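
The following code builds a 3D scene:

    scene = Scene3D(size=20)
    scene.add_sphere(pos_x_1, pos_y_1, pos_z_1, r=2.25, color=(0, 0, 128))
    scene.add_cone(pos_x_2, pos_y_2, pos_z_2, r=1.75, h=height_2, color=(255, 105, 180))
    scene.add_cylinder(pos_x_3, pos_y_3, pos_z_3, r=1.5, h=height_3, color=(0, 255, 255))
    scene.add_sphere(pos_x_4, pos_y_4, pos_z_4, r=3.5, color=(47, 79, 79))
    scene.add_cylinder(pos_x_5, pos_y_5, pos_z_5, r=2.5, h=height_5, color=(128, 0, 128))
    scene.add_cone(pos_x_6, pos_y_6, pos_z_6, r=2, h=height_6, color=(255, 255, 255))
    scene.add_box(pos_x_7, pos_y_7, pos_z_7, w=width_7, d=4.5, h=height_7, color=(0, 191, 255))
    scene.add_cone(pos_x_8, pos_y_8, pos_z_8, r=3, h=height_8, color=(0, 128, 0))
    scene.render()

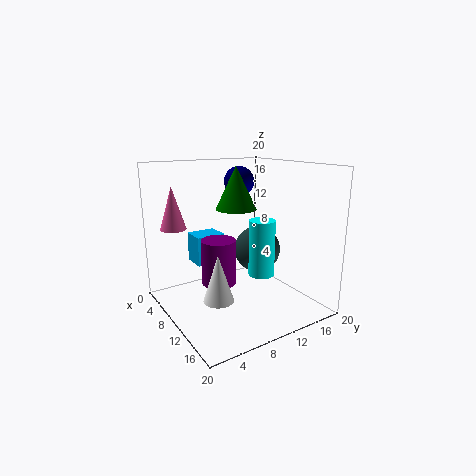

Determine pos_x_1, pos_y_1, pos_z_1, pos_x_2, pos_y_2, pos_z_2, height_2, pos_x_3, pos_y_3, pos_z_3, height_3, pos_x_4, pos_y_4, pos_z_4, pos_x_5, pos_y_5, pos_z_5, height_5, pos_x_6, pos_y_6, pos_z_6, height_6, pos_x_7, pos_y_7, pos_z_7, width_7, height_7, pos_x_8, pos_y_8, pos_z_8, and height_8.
pos_x_1 = 5.25, pos_y_1 = 13.25, pos_z_1 = 17, pos_x_2 = 6, pos_y_2 = 2.25, pos_z_2 = 11.5, height_2 = 5.75, pos_x_3 = 17.75, pos_y_3 = 8.25, pos_z_3 = 8, height_3 = 6.5, pos_x_4 = 7.75, pos_y_4 = 15, pos_z_4 = 6.75, pos_x_5 = 8, pos_y_5 = 8, pos_z_5 = 3, height_5 = 6.5, pos_x_6 = 12.75, pos_y_6 = 5.25, pos_z_6 = 3, height_6 = 6.25, pos_x_7 = 0.75, pos_y_7 = 6.5, pos_z_7 = 4.5, width_7 = 3.75, height_7 = 4.5, pos_x_8 = 6.75, pos_y_8 = 11.75, pos_z_8 = 13.25, height_8 = 6.25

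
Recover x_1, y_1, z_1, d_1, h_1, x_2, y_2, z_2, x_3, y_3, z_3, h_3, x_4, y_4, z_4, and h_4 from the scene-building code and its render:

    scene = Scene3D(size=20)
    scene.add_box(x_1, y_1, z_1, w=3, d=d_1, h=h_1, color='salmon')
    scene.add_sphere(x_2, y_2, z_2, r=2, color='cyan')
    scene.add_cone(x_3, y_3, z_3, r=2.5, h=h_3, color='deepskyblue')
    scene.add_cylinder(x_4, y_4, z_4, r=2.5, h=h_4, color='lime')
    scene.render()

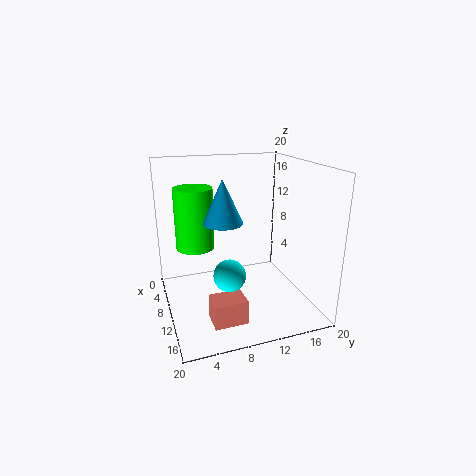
x_1 = 16.5
y_1 = 4
z_1 = 3
d_1 = 4
h_1 = 3
x_2 = 15.5
y_2 = 7
z_2 = 7.5
x_3 = 13
y_3 = 7
z_3 = 13.5
h_3 = 5.5
x_4 = 10
y_4 = 4
z_4 = 9.5
h_4 = 8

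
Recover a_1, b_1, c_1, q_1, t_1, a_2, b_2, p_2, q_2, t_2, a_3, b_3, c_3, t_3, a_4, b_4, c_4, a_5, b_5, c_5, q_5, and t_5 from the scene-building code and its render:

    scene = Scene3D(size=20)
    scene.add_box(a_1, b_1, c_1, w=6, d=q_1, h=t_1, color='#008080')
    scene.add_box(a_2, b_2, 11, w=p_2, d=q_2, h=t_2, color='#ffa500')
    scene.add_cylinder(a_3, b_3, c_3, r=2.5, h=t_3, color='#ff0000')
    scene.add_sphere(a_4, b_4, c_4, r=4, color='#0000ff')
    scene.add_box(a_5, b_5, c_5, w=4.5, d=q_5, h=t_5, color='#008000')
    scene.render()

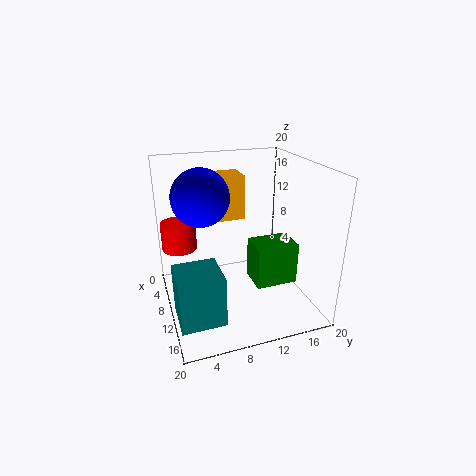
a_1 = 10
b_1 = 0.5
c_1 = 0.5
q_1 = 6
t_1 = 7
a_2 = 1.5
b_2 = 6.5
p_2 = 4.5
q_2 = 6
t_2 = 6.5
a_3 = 5.5
b_3 = 2.5
c_3 = 7.5
t_3 = 4
a_4 = 7.5
b_4 = 5.5
c_4 = 15.5
a_5 = 8.5
b_5 = 12
c_5 = 3
q_5 = 6
t_5 = 6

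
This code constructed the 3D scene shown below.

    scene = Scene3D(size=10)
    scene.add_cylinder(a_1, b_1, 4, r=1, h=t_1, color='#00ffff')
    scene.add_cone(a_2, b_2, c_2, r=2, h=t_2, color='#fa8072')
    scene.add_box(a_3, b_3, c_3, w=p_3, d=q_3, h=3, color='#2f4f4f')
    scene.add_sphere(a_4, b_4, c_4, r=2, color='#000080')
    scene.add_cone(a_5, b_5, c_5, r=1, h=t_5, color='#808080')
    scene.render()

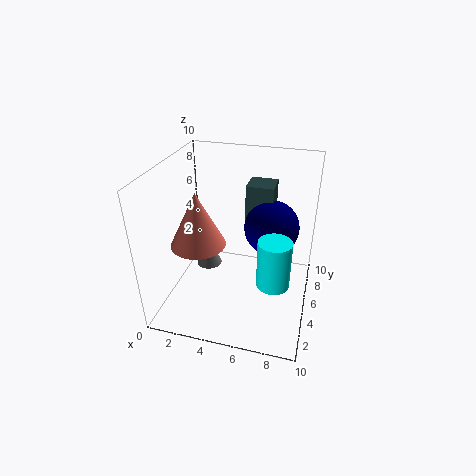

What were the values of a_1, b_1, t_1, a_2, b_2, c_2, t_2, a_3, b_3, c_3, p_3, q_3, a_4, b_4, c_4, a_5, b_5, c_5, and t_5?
a_1 = 8; b_1 = 2; t_1 = 3; a_2 = 2; b_2 = 5; c_2 = 4; t_2 = 4; a_3 = 5; b_3 = 7; c_3 = 5; p_3 = 2; q_3 = 2; a_4 = 7; b_4 = 7; c_4 = 5; a_5 = 2; b_5 = 7; c_5 = 1; t_5 = 2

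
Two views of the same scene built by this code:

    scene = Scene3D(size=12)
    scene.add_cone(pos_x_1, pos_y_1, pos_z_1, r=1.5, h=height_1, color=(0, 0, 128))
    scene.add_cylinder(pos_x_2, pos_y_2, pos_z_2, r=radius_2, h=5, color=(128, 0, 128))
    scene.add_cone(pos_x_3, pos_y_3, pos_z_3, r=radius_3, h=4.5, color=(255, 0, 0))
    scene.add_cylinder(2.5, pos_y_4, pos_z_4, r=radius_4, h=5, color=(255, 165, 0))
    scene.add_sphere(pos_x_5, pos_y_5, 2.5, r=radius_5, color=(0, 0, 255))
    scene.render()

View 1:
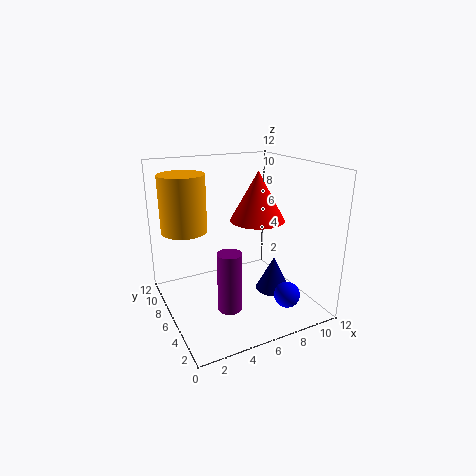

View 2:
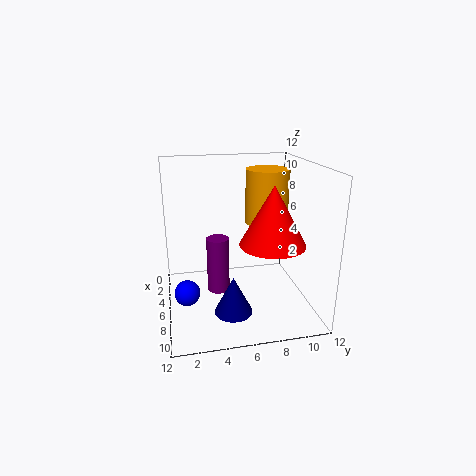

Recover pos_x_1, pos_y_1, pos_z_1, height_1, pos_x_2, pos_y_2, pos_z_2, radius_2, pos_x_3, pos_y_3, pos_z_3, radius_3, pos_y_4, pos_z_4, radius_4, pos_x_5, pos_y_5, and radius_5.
pos_x_1 = 9, pos_y_1 = 5, pos_z_1 = 1, height_1 = 3, pos_x_2 = 4.5, pos_y_2 = 4.5, pos_z_2 = 0.5, radius_2 = 1, pos_x_3 = 9, pos_y_3 = 8, pos_z_3 = 6.5, radius_3 = 2.5, pos_y_4 = 9.5, pos_z_4 = 6, radius_4 = 2, pos_x_5 = 8, pos_y_5 = 1.5, radius_5 = 1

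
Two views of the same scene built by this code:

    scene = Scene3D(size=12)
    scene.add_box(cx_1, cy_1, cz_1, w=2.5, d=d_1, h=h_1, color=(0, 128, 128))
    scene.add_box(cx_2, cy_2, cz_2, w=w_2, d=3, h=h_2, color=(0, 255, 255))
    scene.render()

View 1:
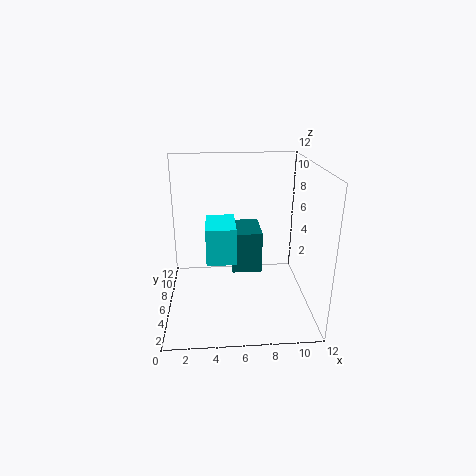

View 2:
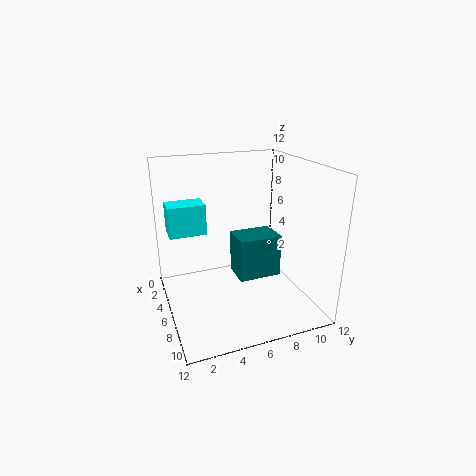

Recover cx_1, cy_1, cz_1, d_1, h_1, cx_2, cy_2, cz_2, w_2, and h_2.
cx_1 = 5.5; cy_1 = 5.5; cz_1 = 3; d_1 = 3.5; h_1 = 3.5; cx_2 = 3.5; cy_2 = 0.5; cz_2 = 6.5; w_2 = 2; h_2 = 2.5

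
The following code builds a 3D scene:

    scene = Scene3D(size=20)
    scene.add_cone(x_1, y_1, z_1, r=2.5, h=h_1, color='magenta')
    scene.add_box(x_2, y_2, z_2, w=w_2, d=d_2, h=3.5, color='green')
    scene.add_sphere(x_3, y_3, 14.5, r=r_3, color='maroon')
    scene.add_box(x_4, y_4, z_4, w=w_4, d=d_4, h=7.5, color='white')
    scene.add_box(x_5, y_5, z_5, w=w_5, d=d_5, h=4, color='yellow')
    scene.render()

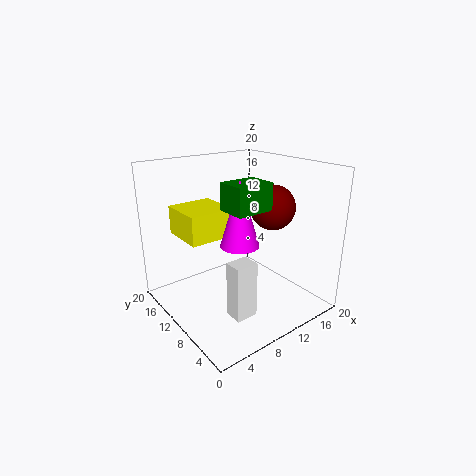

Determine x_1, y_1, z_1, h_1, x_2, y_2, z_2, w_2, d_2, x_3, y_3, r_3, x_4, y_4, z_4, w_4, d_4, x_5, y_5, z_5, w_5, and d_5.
x_1 = 8
y_1 = 7
z_1 = 10.5
h_1 = 8.5
x_2 = 6.5
y_2 = 5
z_2 = 15
w_2 = 5
d_2 = 4
x_3 = 13.5
y_3 = 7
r_3 = 3
x_4 = 5.5
y_4 = 4
z_4 = 1.5
w_4 = 3
d_4 = 2.5
x_5 = 3.5
y_5 = 11
z_5 = 10
w_5 = 6.5
d_5 = 6.5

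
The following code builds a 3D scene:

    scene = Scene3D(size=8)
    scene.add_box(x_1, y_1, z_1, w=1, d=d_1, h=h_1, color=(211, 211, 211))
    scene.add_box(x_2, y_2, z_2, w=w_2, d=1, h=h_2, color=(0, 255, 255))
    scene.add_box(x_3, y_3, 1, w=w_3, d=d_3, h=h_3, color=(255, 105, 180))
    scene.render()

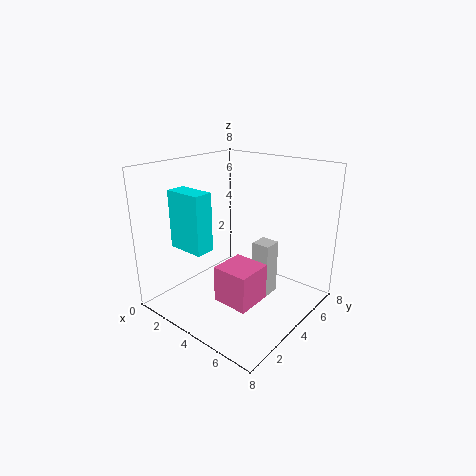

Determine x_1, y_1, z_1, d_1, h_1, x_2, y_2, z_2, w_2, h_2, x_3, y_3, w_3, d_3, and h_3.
x_1 = 5; y_1 = 4; z_1 = 1; d_1 = 1; h_1 = 3; x_2 = 2; y_2 = 1; z_2 = 4; w_2 = 2; h_2 = 3; x_3 = 4; y_3 = 2; w_3 = 2; d_3 = 2; h_3 = 2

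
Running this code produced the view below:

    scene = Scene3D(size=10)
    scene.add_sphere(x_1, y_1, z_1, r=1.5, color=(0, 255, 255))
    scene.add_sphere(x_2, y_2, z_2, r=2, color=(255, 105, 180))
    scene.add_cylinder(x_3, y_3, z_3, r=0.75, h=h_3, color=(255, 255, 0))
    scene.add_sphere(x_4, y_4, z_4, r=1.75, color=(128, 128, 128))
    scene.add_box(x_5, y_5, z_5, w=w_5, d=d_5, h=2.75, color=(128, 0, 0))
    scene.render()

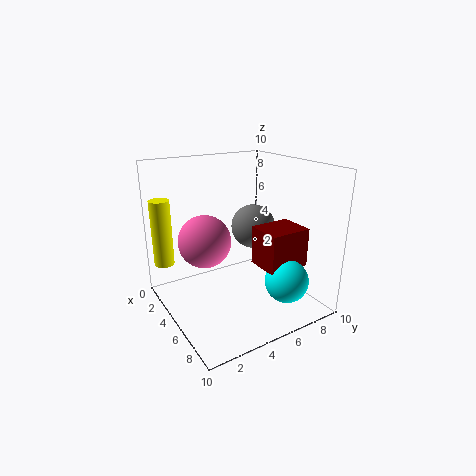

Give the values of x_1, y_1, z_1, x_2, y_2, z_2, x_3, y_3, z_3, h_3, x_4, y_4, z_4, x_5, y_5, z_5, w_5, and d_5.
x_1 = 7.75, y_1 = 7.25, z_1 = 2.25, x_2 = 2.25, y_2 = 3.75, z_2 = 4, x_3 = 0.75, y_3 = 1, z_3 = 2.25, h_3 = 5, x_4 = 2.5, y_4 = 8, z_4 = 4.5, x_5 = 5.25, y_5 = 6, z_5 = 3, w_5 = 2.5, d_5 = 3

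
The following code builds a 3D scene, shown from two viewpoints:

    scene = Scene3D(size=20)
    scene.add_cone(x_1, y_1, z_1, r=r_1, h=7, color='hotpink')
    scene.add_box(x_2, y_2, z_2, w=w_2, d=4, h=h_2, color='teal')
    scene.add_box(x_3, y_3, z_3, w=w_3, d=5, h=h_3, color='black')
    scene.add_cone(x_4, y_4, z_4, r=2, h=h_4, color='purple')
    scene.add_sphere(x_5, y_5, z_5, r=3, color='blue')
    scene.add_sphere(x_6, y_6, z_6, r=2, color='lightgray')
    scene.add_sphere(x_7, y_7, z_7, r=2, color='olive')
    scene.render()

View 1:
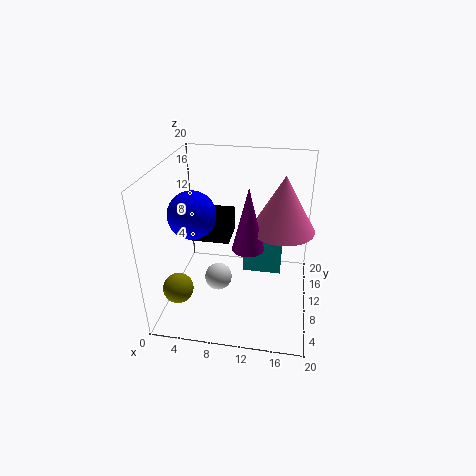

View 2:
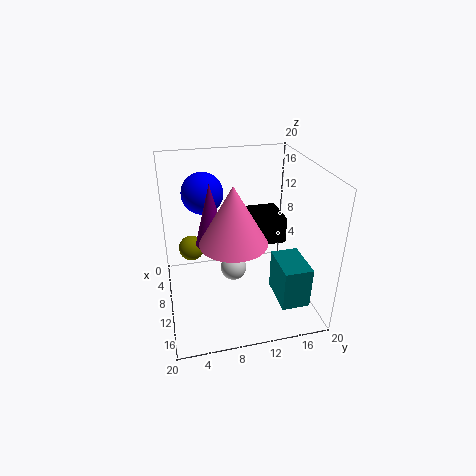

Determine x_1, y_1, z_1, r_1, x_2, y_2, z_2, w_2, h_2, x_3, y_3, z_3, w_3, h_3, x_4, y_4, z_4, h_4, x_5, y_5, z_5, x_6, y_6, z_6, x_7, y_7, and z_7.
x_1 = 16; y_1 = 8; z_1 = 13; r_1 = 4; x_2 = 10; y_2 = 15; z_2 = 1; w_2 = 6; h_2 = 6; x_3 = 2; y_3 = 13; z_3 = 7; w_3 = 6; h_3 = 4; x_4 = 12; y_4 = 6; z_4 = 11; h_4 = 8; x_5 = 5; y_5 = 6; z_5 = 15; x_6 = 7; y_6 = 10; z_6 = 3; x_7 = 3; y_7 = 4; z_7 = 5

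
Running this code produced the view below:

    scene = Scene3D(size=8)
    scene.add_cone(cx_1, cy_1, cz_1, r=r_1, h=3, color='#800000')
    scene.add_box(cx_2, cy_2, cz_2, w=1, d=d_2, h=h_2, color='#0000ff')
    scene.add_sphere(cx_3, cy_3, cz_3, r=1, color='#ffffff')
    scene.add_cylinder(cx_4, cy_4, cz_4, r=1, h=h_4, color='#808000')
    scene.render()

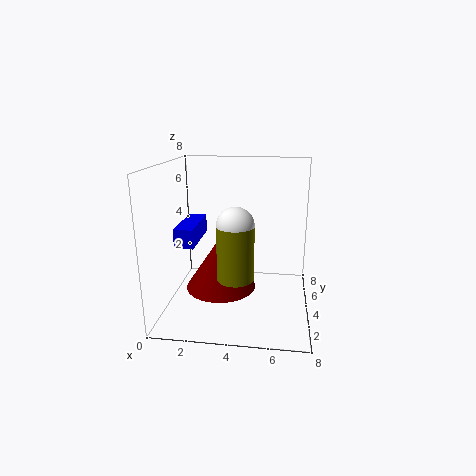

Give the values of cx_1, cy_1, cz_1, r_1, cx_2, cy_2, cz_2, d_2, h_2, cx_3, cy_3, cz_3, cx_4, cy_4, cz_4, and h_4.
cx_1 = 3
cy_1 = 4
cz_1 = 1
r_1 = 2
cx_2 = 1
cy_2 = 2
cz_2 = 4
d_2 = 3
h_2 = 1
cx_3 = 4
cy_3 = 3
cz_3 = 5
cx_4 = 4
cy_4 = 3
cz_4 = 2
h_4 = 3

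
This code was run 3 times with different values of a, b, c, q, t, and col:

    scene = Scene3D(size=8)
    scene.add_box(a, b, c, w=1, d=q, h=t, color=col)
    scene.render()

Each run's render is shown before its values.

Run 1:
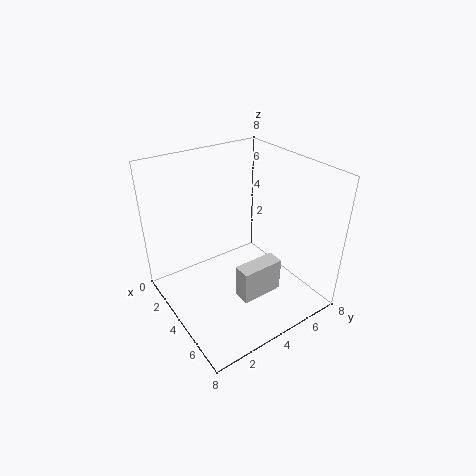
a = 4.5
b = 3.5
c = 0.5
q = 2.5
t = 2
col = 'lightgray'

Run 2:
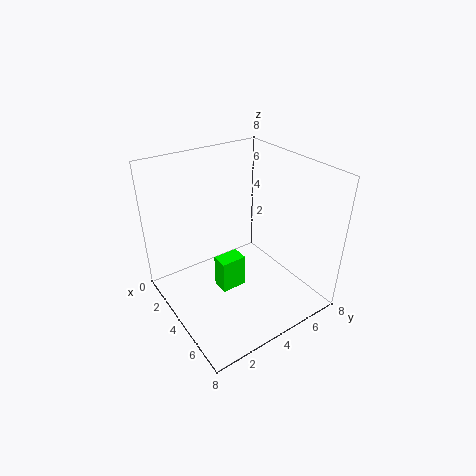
a = 3
b = 3
c = 0.5
q = 1.5
t = 2
col = 'lime'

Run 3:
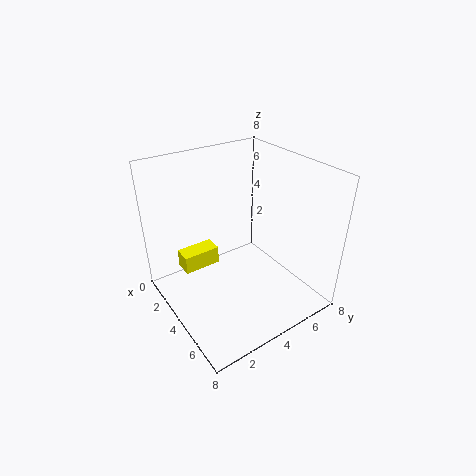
a = 2.5
b = 1
c = 2.5
q = 2
t = 1
col = 'yellow'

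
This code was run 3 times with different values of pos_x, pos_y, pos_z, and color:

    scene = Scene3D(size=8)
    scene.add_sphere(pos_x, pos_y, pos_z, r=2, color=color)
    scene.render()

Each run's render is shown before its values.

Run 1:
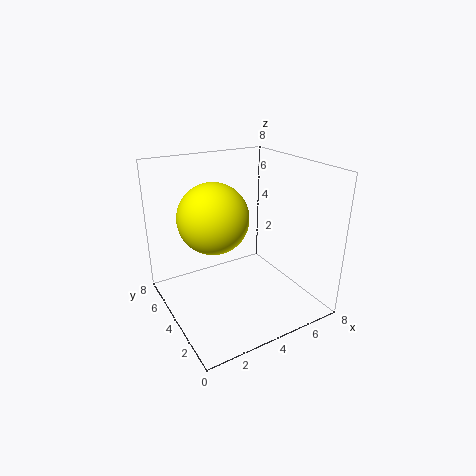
pos_x = 3
pos_y = 5
pos_z = 5
color = 'yellow'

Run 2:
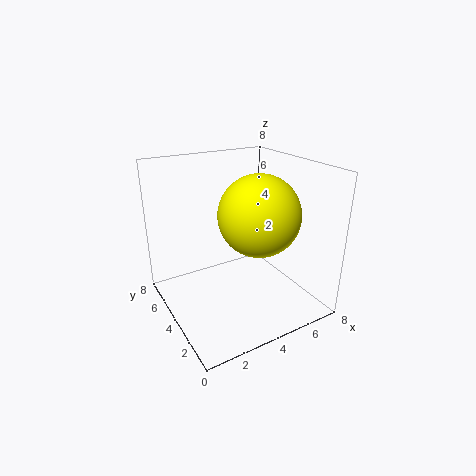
pos_x = 4
pos_y = 2
pos_z = 6
color = 'yellow'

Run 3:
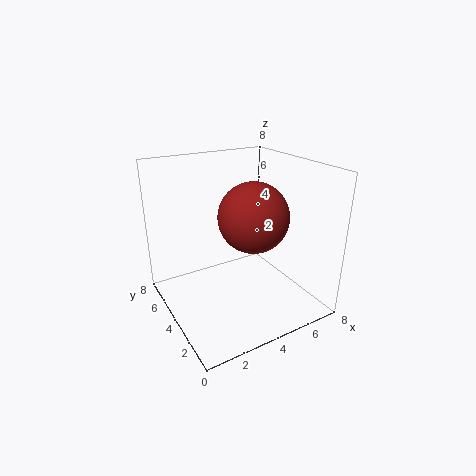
pos_x = 5
pos_y = 4
pos_z = 5
color = 'brown'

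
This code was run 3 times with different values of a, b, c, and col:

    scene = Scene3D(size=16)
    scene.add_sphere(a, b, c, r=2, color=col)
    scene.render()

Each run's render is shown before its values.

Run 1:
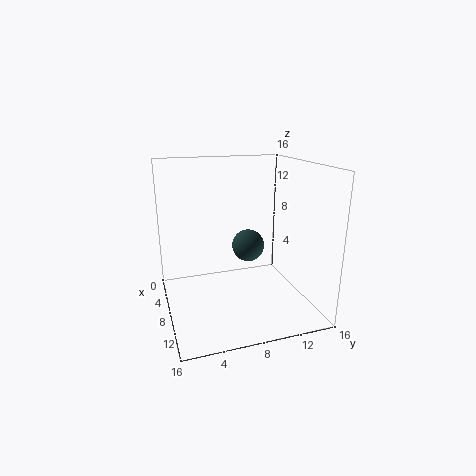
a = 4.5, b = 10.5, c = 5.5, col = 'darkslategray'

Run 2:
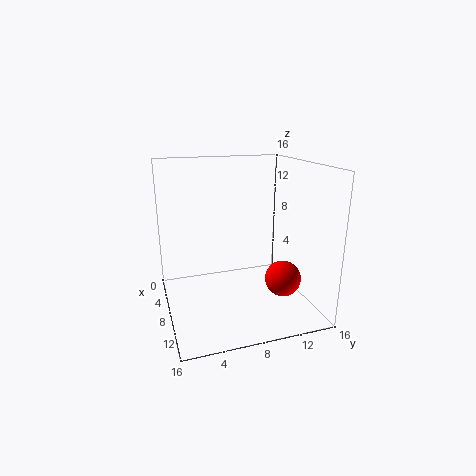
a = 10.5, b = 12.5, c = 3.5, col = 'red'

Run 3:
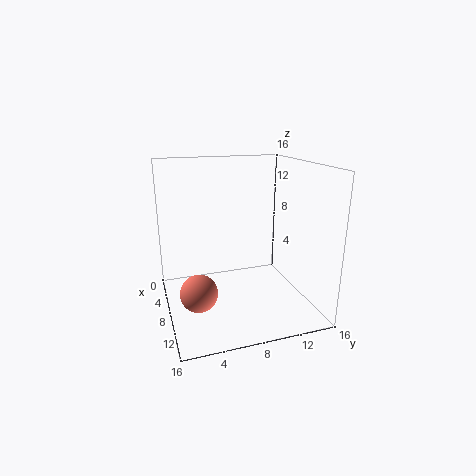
a = 10, b = 3, c = 3, col = 'salmon'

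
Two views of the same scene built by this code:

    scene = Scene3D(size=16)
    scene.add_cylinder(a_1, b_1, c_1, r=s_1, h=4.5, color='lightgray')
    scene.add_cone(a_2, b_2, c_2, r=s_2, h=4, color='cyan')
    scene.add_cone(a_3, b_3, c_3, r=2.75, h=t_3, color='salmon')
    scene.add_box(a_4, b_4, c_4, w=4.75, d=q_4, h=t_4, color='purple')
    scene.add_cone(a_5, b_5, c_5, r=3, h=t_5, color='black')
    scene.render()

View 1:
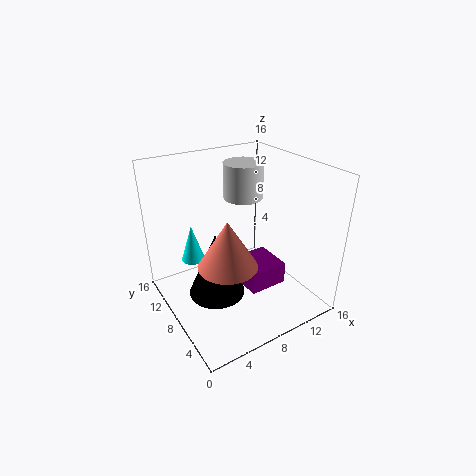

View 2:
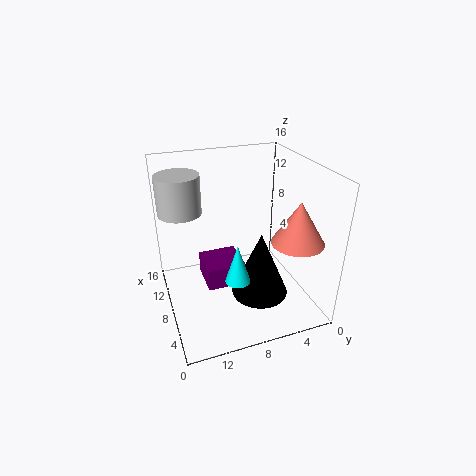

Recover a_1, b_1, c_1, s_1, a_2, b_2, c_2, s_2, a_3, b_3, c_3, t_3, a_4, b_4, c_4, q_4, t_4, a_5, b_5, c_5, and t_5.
a_1 = 12.25, b_1 = 13.5, c_1 = 10, s_1 = 2.5, a_2 = 3.25, b_2 = 9.75, c_2 = 6, s_2 = 1.25, a_3 = 3.75, b_3 = 3, c_3 = 8.75, t_3 = 4.5, a_4 = 9.25, b_4 = 6.5, c_4 = 0.5, q_4 = 4.75, t_4 = 2.75, a_5 = 4.5, b_5 = 6.75, c_5 = 3, t_5 = 7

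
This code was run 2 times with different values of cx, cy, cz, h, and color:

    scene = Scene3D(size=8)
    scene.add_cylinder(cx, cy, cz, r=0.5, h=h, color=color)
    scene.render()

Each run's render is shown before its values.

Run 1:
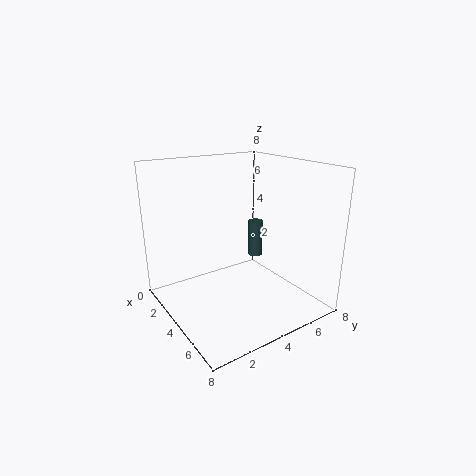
cx = 1, cy = 7.5, cz = 1, h = 2.5, color = 'darkslategray'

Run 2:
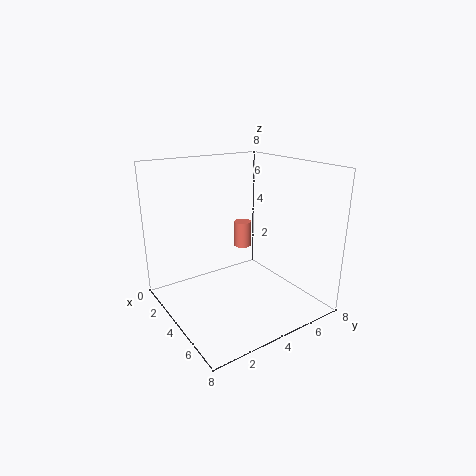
cx = 3, cy = 5, cz = 3, h = 1.5, color = 'salmon'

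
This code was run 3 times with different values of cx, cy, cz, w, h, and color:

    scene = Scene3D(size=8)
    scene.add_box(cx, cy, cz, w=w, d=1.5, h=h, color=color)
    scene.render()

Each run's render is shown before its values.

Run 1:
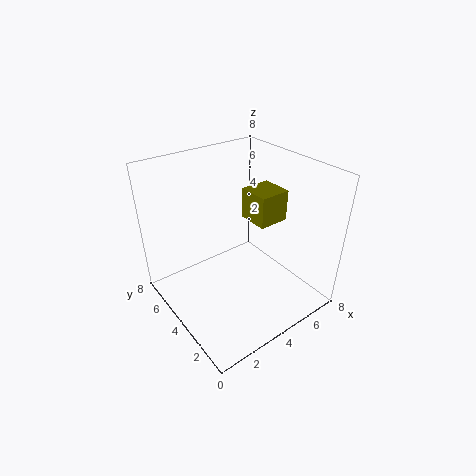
cx = 3.5
cy = 1.5
cz = 6
w = 1.5
h = 1.5
color = 'olive'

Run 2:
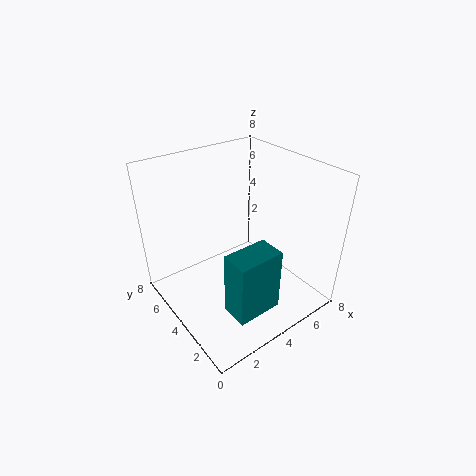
cx = 2
cy = 1
cz = 1
w = 2.5
h = 3.5
color = 'teal'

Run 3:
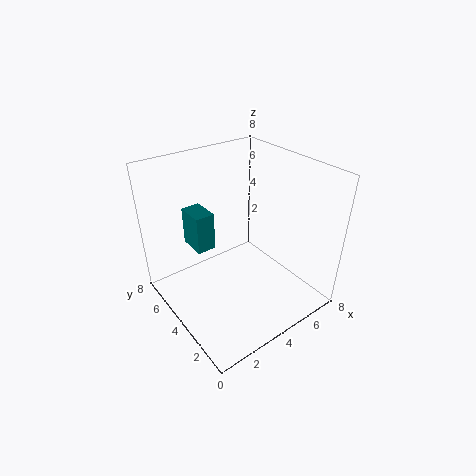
cx = 1.5
cy = 4
cz = 4
w = 1
h = 2
color = 'teal'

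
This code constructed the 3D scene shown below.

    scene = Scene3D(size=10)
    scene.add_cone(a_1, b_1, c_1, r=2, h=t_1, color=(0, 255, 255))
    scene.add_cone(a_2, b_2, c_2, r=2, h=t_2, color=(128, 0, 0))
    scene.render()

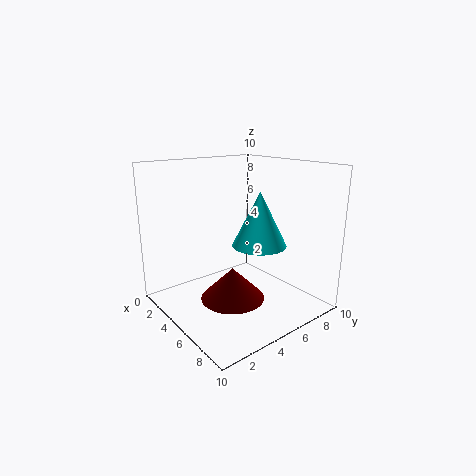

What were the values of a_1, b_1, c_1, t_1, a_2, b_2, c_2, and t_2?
a_1 = 5, b_1 = 7, c_1 = 4, t_1 = 4, a_2 = 7, b_2 = 3, c_2 = 2, t_2 = 2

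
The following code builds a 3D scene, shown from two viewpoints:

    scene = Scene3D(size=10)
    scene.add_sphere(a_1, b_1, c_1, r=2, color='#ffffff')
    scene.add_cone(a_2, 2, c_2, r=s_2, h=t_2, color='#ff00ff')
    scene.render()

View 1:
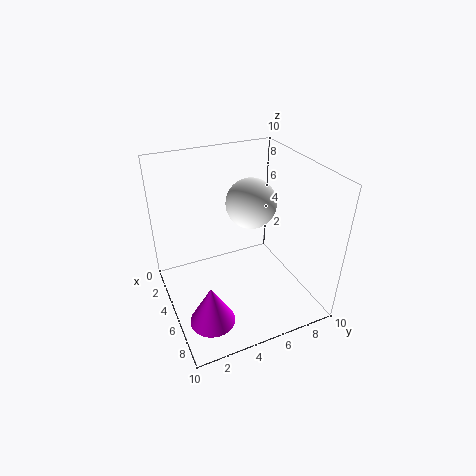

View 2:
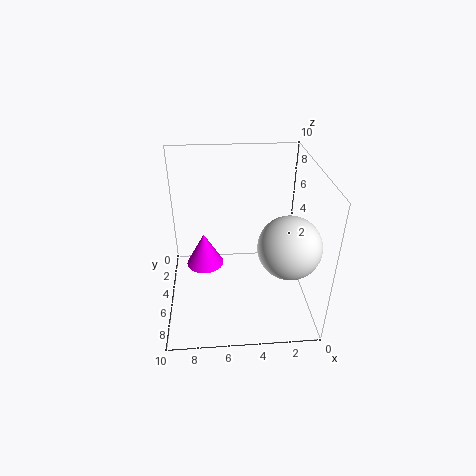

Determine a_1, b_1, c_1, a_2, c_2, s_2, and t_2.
a_1 = 2; b_1 = 7.5; c_1 = 5.75; a_2 = 7.5; c_2 = 0.75; s_2 = 1.5; t_2 = 2.75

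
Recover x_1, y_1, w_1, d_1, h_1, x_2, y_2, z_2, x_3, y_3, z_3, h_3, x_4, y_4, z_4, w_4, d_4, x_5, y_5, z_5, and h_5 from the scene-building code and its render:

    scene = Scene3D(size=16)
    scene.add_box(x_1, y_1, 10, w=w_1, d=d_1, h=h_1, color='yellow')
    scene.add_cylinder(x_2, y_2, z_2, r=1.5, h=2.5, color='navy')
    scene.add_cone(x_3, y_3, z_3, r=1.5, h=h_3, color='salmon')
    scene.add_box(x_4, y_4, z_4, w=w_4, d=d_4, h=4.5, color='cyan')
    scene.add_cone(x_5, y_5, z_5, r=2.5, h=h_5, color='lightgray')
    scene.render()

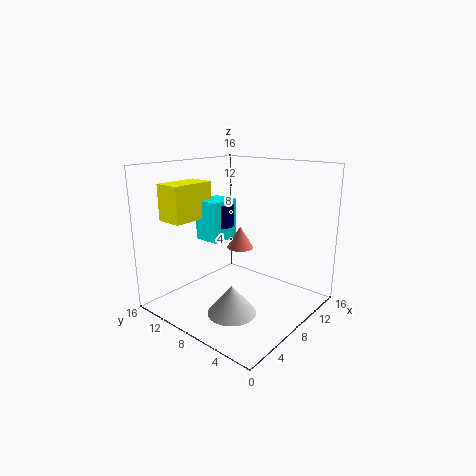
x_1 = 2.5, y_1 = 11.5, w_1 = 5, d_1 = 3, h_1 = 4, x_2 = 8, y_2 = 10.5, z_2 = 9, x_3 = 9, y_3 = 8.5, z_3 = 6.5, h_3 = 2.5, x_4 = 6, y_4 = 9.5, z_4 = 7.5, w_4 = 3.5, d_4 = 3, x_5 = 4, y_5 = 5.5, z_5 = 1.5, h_5 = 3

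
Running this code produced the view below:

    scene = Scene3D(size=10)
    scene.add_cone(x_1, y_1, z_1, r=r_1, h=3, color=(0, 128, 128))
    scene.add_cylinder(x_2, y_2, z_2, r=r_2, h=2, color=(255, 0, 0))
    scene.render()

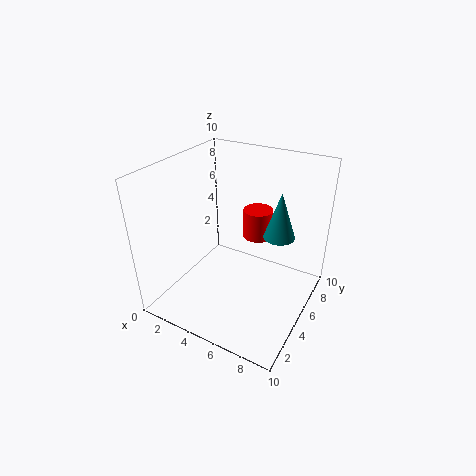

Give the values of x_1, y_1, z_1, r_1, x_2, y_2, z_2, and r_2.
x_1 = 8; y_1 = 5; z_1 = 6; r_1 = 1; x_2 = 6; y_2 = 6; z_2 = 5; r_2 = 1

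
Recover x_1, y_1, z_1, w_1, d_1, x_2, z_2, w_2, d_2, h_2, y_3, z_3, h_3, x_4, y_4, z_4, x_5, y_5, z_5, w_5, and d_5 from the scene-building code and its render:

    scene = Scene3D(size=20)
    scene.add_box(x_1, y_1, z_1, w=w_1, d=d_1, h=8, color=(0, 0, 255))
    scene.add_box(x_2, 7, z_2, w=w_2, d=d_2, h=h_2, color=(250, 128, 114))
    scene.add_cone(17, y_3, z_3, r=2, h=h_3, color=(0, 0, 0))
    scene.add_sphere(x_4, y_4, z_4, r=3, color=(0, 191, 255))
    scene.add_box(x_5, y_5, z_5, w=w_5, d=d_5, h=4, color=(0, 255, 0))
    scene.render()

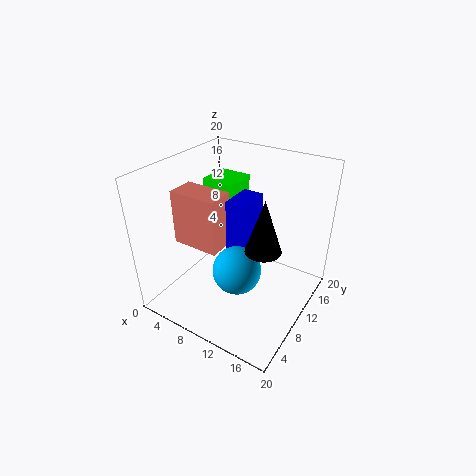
x_1 = 8, y_1 = 10, z_1 = 7, w_1 = 3, d_1 = 5, x_2 = 1, z_2 = 8, w_2 = 7, d_2 = 4, h_2 = 8, y_3 = 4, z_3 = 14, h_3 = 6, x_4 = 13, y_4 = 5, z_4 = 9, x_5 = 2, y_5 = 13, z_5 = 12, w_5 = 5, d_5 = 5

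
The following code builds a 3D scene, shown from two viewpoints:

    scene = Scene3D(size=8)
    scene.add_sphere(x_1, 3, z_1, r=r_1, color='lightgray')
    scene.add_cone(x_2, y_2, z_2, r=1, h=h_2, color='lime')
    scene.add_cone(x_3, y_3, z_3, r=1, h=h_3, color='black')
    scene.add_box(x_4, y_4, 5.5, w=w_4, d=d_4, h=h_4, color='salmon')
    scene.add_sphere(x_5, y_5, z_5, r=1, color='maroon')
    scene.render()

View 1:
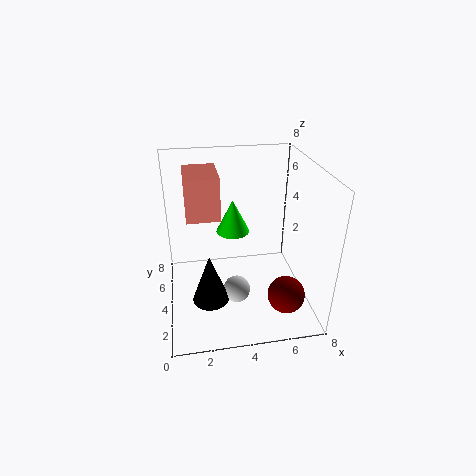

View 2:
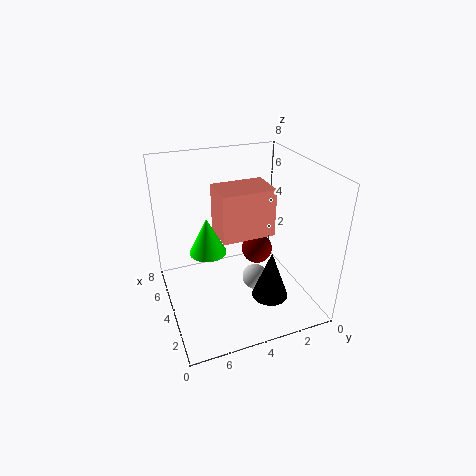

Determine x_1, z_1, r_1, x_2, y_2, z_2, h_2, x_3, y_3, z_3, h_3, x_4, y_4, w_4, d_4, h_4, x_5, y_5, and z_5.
x_1 = 3.75; z_1 = 1.25; r_1 = 0.75; x_2 = 4; y_2 = 5.75; z_2 = 3.5; h_2 = 2; x_3 = 2.25; y_3 = 2.75; z_3 = 1; h_3 = 2.75; x_4 = 1.25; y_4 = 3.25; w_4 = 1.75; d_4 = 2.5; h_4 = 2.25; x_5 = 6.25; y_5 = 1.75; z_5 = 1.5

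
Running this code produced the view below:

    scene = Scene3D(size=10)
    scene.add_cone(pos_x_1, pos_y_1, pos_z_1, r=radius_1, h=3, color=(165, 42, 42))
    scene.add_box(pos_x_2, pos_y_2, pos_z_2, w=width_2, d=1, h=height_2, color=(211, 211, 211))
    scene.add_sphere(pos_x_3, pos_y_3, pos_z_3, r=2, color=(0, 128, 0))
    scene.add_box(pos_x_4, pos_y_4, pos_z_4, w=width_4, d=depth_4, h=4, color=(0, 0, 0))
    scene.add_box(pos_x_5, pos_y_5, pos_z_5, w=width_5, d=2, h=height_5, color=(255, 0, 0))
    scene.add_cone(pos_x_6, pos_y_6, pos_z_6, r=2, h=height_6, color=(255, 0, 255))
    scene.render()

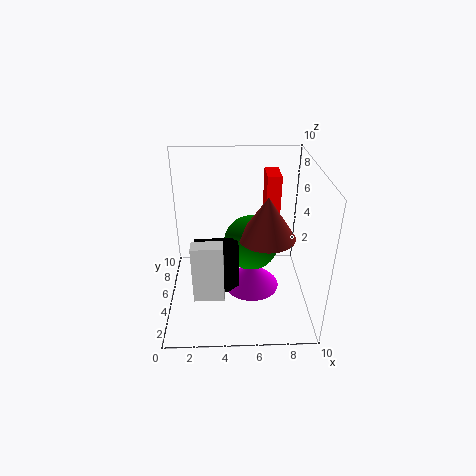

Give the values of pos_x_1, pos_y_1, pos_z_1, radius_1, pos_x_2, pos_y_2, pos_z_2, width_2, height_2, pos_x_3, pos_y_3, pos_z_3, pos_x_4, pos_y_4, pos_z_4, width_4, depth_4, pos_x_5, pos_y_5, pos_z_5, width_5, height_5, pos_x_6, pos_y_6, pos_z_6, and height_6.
pos_x_1 = 7; pos_y_1 = 5; pos_z_1 = 5; radius_1 = 2; pos_x_2 = 2; pos_y_2 = 2; pos_z_2 = 2; width_2 = 2; height_2 = 4; pos_x_3 = 6; pos_y_3 = 6; pos_z_3 = 4; pos_x_4 = 2; pos_y_4 = 4; pos_z_4 = 1; width_4 = 3; depth_4 = 1; pos_x_5 = 7; pos_y_5 = 6; pos_z_5 = 5; width_5 = 1; height_5 = 4; pos_x_6 = 6; pos_y_6 = 5; pos_z_6 = 1; height_6 = 2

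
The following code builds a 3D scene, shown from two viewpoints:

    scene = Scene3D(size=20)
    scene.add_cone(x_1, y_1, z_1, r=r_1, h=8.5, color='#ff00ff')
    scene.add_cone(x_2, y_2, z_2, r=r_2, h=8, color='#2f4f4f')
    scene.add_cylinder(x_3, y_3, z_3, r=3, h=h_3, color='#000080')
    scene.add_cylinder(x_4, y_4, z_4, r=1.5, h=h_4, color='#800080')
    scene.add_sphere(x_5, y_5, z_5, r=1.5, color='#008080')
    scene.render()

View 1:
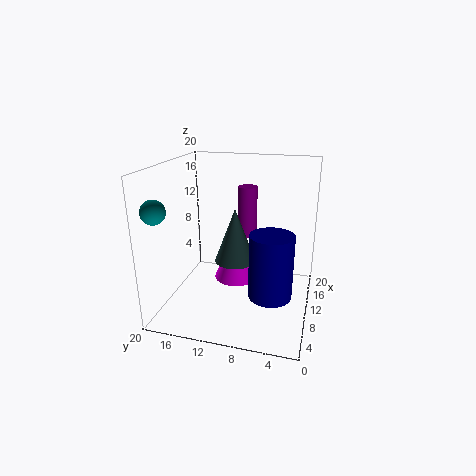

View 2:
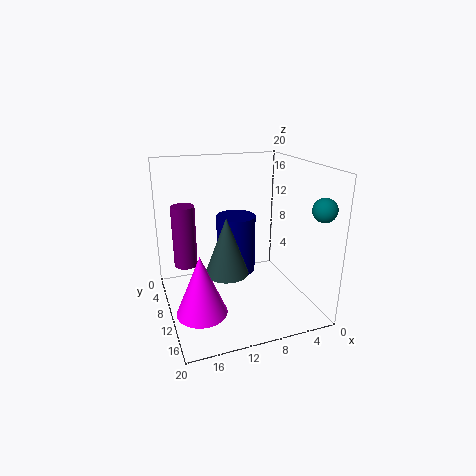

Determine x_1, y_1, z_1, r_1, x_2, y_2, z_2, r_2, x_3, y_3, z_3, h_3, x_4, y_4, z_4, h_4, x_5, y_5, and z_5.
x_1 = 16; y_1 = 12; z_1 = 0.5; r_1 = 3.5; x_2 = 12; y_2 = 11; z_2 = 5.5; r_2 = 3; x_3 = 8.5; y_3 = 5; z_3 = 2.5; h_3 = 9; x_4 = 17.5; y_4 = 10.5; z_4 = 7.5; h_4 = 8; x_5 = 2; y_5 = 18; z_5 = 15.5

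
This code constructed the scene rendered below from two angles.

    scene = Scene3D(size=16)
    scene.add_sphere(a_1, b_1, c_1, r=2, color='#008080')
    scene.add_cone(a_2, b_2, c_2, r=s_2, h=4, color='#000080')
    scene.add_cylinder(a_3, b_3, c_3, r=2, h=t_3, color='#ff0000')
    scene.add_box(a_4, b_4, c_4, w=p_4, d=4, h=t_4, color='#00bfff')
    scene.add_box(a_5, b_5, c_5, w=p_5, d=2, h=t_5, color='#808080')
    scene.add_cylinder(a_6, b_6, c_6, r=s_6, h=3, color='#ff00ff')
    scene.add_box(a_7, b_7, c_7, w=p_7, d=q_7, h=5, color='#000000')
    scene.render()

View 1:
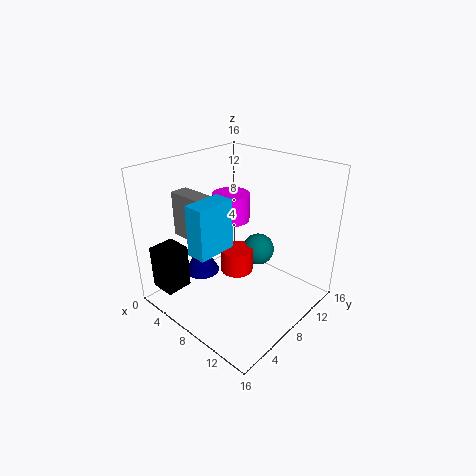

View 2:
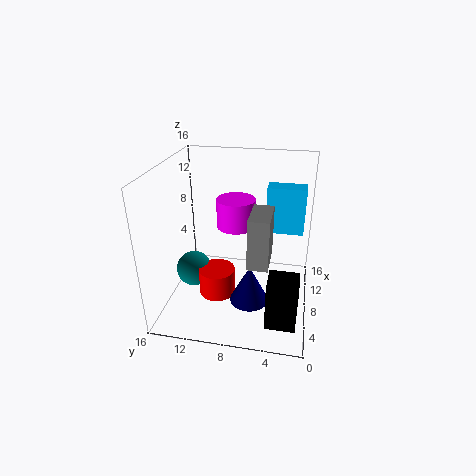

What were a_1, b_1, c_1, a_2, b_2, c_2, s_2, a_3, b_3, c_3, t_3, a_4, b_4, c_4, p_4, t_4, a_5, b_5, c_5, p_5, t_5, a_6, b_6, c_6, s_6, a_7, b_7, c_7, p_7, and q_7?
a_1 = 7; b_1 = 13; c_1 = 4; a_2 = 4; b_2 = 6; c_2 = 3; s_2 = 2; a_3 = 6; b_3 = 10; c_3 = 2; t_3 = 3; a_4 = 8; b_4 = 1; c_4 = 9; p_4 = 2; t_4 = 5; a_5 = 2; b_5 = 4; c_5 = 8; p_5 = 4; t_5 = 5; a_6 = 7; b_6 = 8; c_6 = 10; s_6 = 2; a_7 = 1; b_7 = 1; c_7 = 2; p_7 = 3; q_7 = 3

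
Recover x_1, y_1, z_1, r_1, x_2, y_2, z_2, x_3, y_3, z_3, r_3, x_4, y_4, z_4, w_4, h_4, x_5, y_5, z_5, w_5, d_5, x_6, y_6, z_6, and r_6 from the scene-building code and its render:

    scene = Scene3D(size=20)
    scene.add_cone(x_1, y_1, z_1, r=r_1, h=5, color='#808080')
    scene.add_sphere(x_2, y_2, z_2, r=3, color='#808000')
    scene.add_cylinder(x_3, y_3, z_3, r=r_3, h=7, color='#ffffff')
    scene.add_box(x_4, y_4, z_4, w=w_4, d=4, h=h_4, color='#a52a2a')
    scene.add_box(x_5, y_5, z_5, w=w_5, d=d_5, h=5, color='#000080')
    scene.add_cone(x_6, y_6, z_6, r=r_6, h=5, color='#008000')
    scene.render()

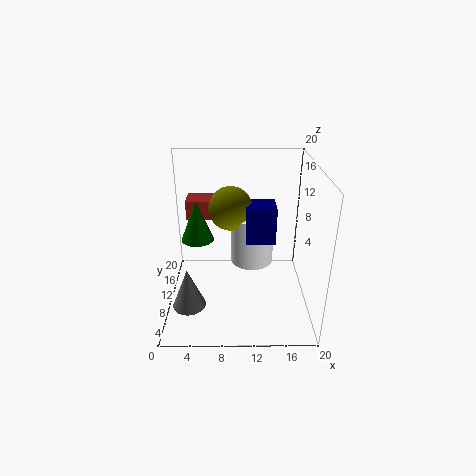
x_1 = 4, y_1 = 2, z_1 = 5, r_1 = 2, x_2 = 9, y_2 = 11, z_2 = 14, x_3 = 12, y_3 = 11, z_3 = 6, r_3 = 3, x_4 = 2, y_4 = 16, z_4 = 10, w_4 = 7, h_4 = 3, x_5 = 11, y_5 = 8, z_5 = 10, w_5 = 4, d_5 = 4, x_6 = 5, y_6 = 6, z_6 = 12, r_6 = 2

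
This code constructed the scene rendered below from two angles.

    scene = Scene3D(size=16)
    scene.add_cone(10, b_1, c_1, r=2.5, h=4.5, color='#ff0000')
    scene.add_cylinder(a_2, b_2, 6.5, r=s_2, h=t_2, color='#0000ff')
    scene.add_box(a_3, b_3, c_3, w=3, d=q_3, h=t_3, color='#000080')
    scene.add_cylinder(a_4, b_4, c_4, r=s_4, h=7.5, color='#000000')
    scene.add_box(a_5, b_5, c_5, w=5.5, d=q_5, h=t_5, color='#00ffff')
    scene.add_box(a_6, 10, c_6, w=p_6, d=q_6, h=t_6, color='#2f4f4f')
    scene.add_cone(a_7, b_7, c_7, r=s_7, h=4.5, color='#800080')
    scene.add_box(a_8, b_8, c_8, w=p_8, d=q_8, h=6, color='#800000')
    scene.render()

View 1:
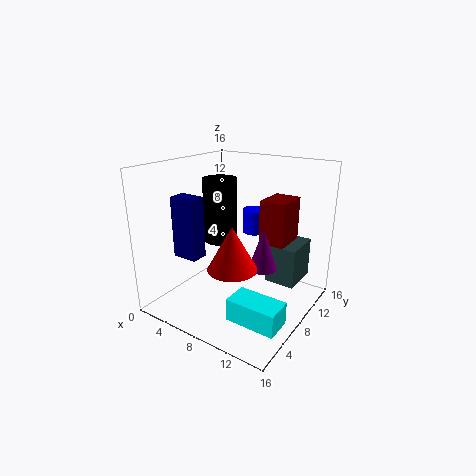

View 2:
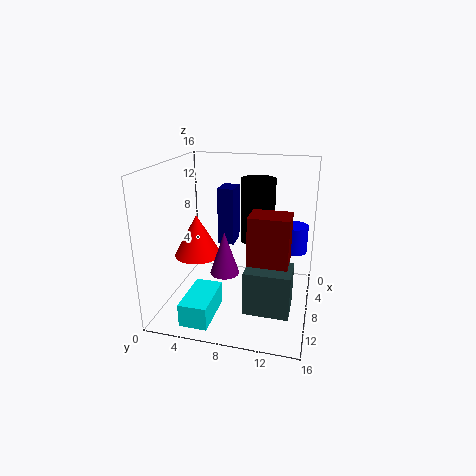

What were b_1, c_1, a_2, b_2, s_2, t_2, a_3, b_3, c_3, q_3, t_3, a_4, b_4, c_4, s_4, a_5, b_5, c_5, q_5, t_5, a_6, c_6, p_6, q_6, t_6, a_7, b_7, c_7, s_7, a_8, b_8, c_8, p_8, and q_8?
b_1 = 4
c_1 = 6.5
a_2 = 6.5
b_2 = 14
s_2 = 1.5
t_2 = 3
a_3 = 1.5
b_3 = 4.5
c_3 = 5.5
q_3 = 2
t_3 = 7
a_4 = 4.5
b_4 = 9.5
c_4 = 6.5
s_4 = 2
a_5 = 9.5
b_5 = 3.5
c_5 = 0.5
q_5 = 3
t_5 = 2.5
a_6 = 10.5
c_6 = 2.5
p_6 = 3.5
q_6 = 4.5
t_6 = 4.5
a_7 = 11.5
b_7 = 7.5
c_7 = 5.5
s_7 = 1.5
a_8 = 9.5
b_8 = 10
c_8 = 6
p_8 = 3
q_8 = 4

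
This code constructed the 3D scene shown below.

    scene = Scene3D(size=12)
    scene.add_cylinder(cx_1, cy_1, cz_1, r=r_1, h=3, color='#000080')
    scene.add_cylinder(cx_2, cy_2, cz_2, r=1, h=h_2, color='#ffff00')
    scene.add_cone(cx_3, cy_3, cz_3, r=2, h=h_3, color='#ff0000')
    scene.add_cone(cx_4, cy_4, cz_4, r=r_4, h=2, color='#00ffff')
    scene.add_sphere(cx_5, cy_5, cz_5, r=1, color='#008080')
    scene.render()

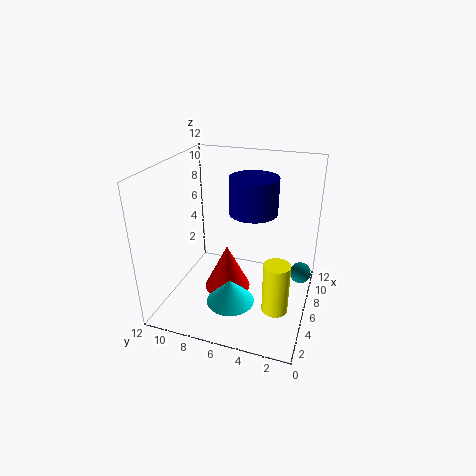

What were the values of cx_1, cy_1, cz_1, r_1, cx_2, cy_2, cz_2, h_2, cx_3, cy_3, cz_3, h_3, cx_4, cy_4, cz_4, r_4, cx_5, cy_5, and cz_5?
cx_1 = 7, cy_1 = 5, cz_1 = 8, r_1 = 2, cx_2 = 3, cy_2 = 2, cz_2 = 2, h_2 = 4, cx_3 = 6, cy_3 = 7, cz_3 = 1, h_3 = 4, cx_4 = 4, cy_4 = 6, cz_4 = 1, r_4 = 2, cx_5 = 10, cy_5 = 1, cz_5 = 1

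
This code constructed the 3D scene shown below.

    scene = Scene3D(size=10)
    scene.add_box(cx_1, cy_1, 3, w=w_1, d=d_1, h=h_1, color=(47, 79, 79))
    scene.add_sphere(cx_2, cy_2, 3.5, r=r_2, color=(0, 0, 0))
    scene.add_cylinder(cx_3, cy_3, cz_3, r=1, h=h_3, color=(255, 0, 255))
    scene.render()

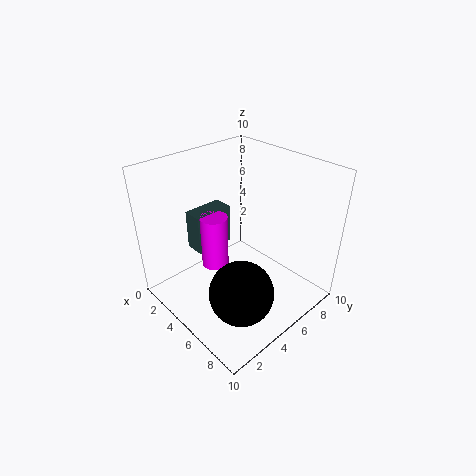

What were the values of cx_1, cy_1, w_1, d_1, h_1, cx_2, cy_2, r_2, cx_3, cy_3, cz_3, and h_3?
cx_1 = 1, cy_1 = 3.5, w_1 = 1.5, d_1 = 3, h_1 = 3, cx_2 = 8, cy_2 = 2.5, r_2 = 2, cx_3 = 3, cy_3 = 4.5, cz_3 = 2, h_3 = 4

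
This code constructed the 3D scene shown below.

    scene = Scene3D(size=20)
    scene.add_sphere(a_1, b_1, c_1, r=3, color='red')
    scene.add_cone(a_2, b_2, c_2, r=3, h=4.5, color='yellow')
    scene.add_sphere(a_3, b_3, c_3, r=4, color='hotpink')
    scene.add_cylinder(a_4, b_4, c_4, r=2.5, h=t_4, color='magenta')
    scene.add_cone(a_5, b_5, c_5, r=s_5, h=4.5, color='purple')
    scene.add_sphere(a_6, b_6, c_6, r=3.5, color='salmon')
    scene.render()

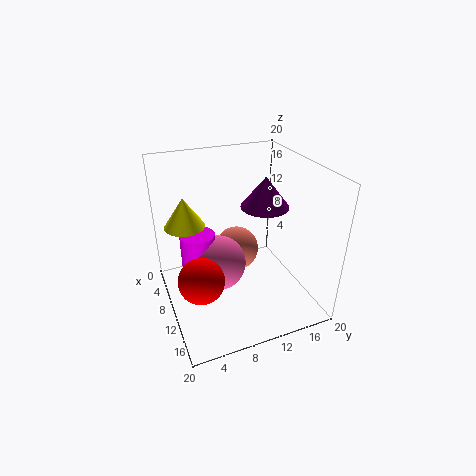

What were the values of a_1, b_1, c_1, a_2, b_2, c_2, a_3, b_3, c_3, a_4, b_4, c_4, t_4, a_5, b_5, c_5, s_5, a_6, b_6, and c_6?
a_1 = 13.5
b_1 = 3.5
c_1 = 7
a_2 = 4
b_2 = 4
c_2 = 10
a_3 = 8.5
b_3 = 7.5
c_3 = 5.5
a_4 = 7
b_4 = 5
c_4 = 3
t_4 = 7
a_5 = 8
b_5 = 15
c_5 = 13
s_5 = 3.5
a_6 = 4.5
b_6 = 12
c_6 = 4.5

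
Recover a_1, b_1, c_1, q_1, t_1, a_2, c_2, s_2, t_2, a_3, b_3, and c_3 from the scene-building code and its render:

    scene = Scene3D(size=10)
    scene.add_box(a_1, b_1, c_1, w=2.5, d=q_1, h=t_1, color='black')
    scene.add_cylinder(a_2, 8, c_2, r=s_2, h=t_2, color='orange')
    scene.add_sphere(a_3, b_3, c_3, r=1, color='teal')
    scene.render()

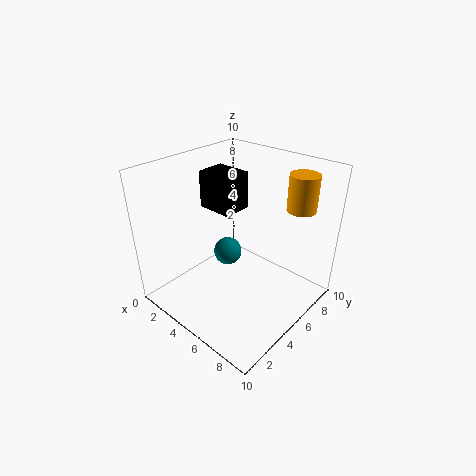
a_1 = 2.5; b_1 = 4; c_1 = 7; q_1 = 2; t_1 = 2.5; a_2 = 8; c_2 = 7; s_2 = 1; t_2 = 2.5; a_3 = 4; b_3 = 5; c_3 = 3.5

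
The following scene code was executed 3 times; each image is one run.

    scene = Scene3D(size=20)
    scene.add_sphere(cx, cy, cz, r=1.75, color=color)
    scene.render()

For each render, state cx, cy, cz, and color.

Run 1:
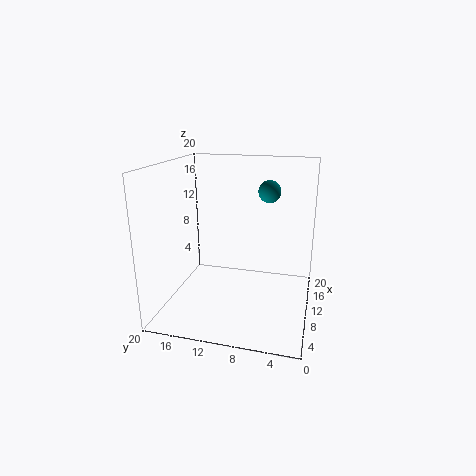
cx = 17.75; cy = 7; cz = 15; color = 'teal'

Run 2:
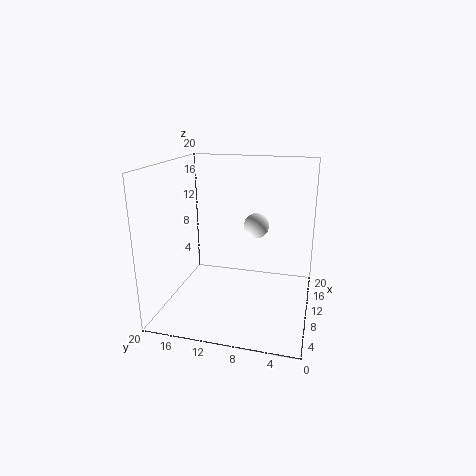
cx = 11.5; cy = 7.75; cz = 11.5; color = 'white'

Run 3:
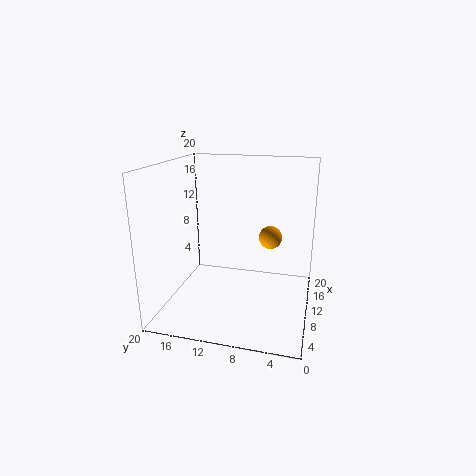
cx = 15.25; cy = 6.25; cz = 8.5; color = 'orange'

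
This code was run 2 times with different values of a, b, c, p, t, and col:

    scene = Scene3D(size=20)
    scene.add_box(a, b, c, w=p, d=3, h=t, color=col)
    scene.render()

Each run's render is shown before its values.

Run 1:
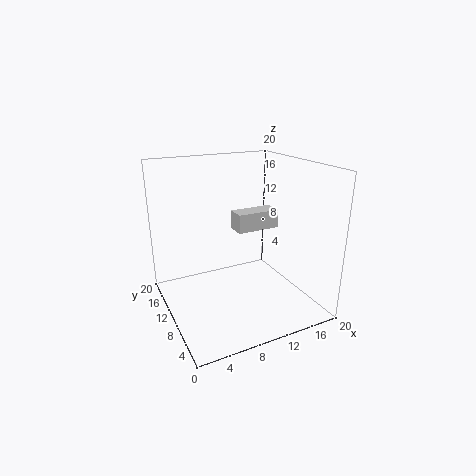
a = 12.5; b = 14.5; c = 8.5; p = 7; t = 3; col = 'lightgray'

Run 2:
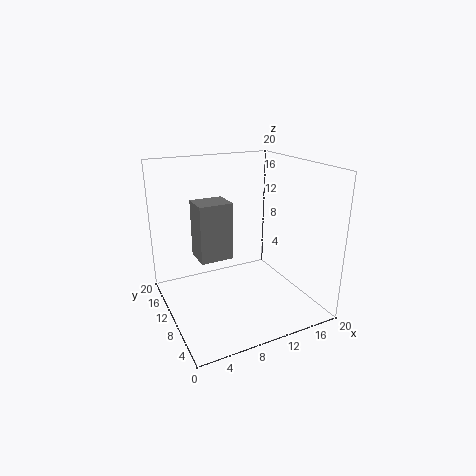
a = 1.5; b = 1; c = 12; p = 3.5; t = 6; col = 'gray'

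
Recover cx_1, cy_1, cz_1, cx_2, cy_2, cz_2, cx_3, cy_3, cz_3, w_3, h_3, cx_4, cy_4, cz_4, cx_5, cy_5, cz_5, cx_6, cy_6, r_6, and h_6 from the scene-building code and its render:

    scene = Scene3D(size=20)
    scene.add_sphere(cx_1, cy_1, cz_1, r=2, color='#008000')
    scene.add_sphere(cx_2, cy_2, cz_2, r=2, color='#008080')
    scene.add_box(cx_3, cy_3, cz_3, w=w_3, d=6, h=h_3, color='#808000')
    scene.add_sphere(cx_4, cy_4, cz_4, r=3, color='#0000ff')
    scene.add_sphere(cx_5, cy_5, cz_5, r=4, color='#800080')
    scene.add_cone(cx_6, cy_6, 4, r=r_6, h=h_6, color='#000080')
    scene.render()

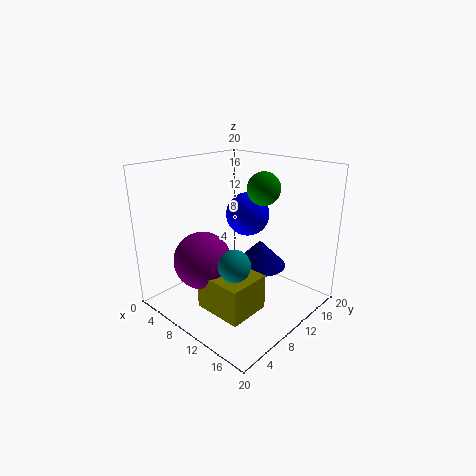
cx_1 = 15
cy_1 = 9
cz_1 = 18
cx_2 = 14
cy_2 = 5
cz_2 = 9
cx_3 = 8
cy_3 = 4
cz_3 = 1
w_3 = 7
h_3 = 5
cx_4 = 10
cy_4 = 12
cz_4 = 13
cx_5 = 7
cy_5 = 6
cz_5 = 7
cx_6 = 10
cy_6 = 15
r_6 = 4
h_6 = 4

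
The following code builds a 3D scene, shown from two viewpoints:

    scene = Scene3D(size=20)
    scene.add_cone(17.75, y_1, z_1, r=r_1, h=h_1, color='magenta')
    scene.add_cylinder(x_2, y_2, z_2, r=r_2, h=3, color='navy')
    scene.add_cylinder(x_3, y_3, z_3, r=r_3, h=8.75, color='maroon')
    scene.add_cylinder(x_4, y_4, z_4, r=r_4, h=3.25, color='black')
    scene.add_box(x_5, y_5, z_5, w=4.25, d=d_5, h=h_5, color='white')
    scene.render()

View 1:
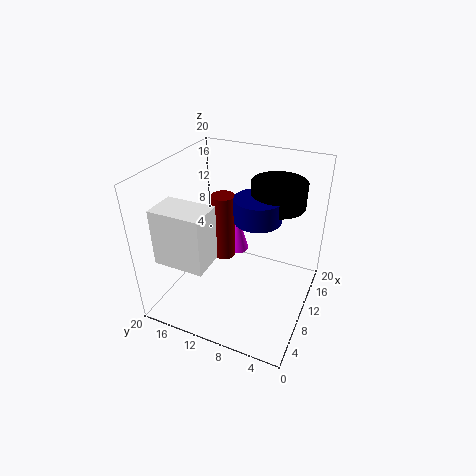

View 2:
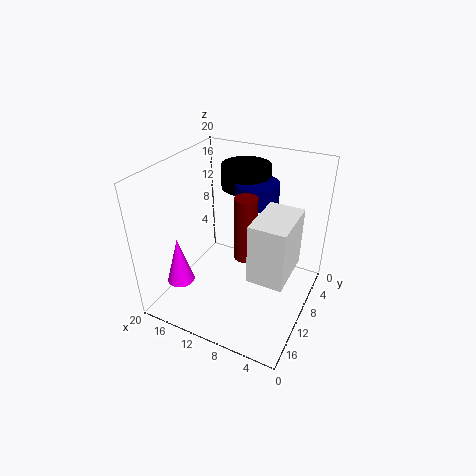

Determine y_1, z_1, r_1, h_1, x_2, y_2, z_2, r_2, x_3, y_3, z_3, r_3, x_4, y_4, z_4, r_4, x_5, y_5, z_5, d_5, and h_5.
y_1 = 13.75
z_1 = 2.5
r_1 = 2
h_1 = 7
x_2 = 8.75
y_2 = 6.75
z_2 = 14.25
r_2 = 3
x_3 = 8.25
y_3 = 11.25
z_3 = 8.25
r_3 = 1.5
x_4 = 11.25
y_4 = 5
z_4 = 15.5
r_4 = 3.5
x_5 = 1
y_5 = 10.75
z_5 = 9.75
d_5 = 6.5
h_5 = 7.25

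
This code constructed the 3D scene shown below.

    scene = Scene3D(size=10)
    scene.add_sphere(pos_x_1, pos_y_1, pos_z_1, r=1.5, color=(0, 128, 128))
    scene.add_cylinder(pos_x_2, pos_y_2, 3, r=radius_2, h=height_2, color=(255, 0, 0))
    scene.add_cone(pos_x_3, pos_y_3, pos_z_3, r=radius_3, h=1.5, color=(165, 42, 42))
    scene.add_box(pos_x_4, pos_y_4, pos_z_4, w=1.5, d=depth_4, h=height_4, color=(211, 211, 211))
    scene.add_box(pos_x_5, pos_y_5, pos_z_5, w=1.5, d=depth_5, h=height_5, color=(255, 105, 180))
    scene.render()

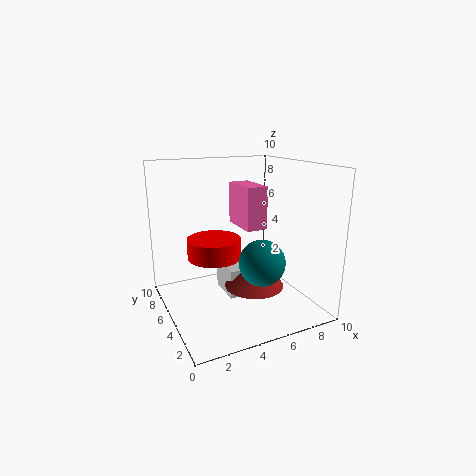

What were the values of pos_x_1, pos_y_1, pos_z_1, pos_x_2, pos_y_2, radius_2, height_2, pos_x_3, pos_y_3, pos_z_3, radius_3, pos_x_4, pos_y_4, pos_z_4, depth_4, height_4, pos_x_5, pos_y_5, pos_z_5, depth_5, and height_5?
pos_x_1 = 5.5
pos_y_1 = 2.5
pos_z_1 = 4
pos_x_2 = 4
pos_y_2 = 7
radius_2 = 2
height_2 = 1.5
pos_x_3 = 5.5
pos_y_3 = 3.5
pos_z_3 = 2
radius_3 = 2
pos_x_4 = 4
pos_y_4 = 4
pos_z_4 = 1
depth_4 = 2.5
height_4 = 2
pos_x_5 = 5.5
pos_y_5 = 4.5
pos_z_5 = 5.5
depth_5 = 3
height_5 = 3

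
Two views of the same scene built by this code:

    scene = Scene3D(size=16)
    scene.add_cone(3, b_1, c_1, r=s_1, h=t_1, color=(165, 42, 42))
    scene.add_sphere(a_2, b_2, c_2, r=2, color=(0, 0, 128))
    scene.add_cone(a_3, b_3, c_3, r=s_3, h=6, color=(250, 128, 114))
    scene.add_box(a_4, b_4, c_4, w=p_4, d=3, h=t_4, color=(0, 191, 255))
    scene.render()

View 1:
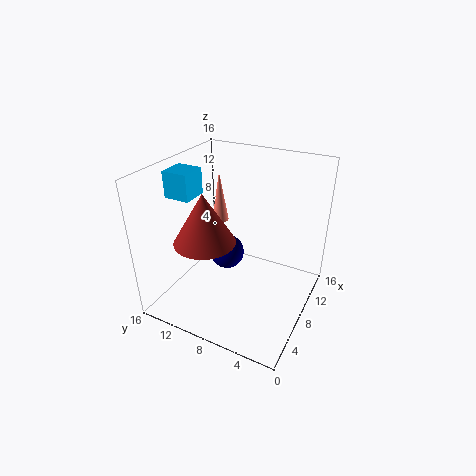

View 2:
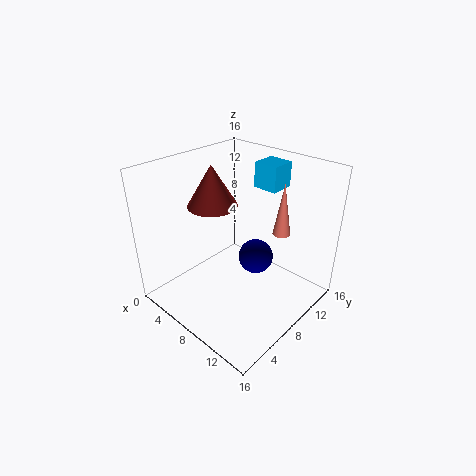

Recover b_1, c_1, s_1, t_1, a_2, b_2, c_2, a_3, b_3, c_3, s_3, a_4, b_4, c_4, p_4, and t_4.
b_1 = 9; c_1 = 10; s_1 = 3; t_1 = 5; a_2 = 9; b_2 = 10; c_2 = 5; a_3 = 11; b_3 = 12; c_3 = 8; s_3 = 1; a_4 = 6; b_4 = 13; c_4 = 12; p_4 = 3; t_4 = 3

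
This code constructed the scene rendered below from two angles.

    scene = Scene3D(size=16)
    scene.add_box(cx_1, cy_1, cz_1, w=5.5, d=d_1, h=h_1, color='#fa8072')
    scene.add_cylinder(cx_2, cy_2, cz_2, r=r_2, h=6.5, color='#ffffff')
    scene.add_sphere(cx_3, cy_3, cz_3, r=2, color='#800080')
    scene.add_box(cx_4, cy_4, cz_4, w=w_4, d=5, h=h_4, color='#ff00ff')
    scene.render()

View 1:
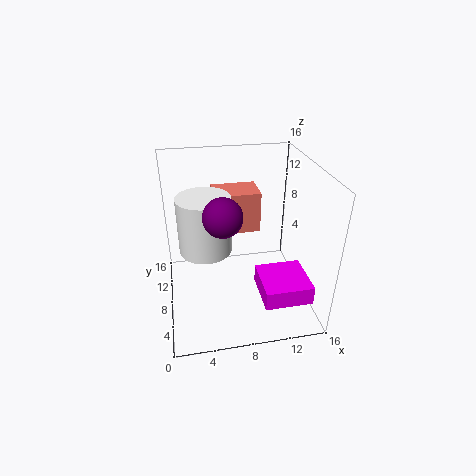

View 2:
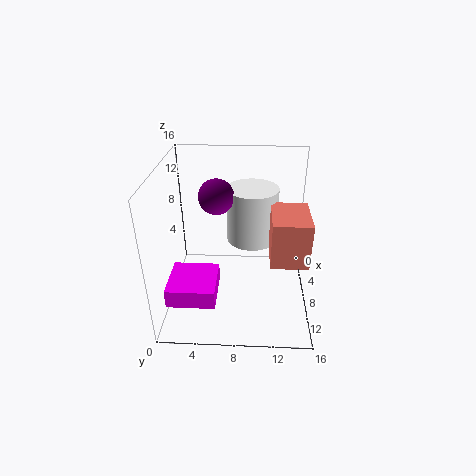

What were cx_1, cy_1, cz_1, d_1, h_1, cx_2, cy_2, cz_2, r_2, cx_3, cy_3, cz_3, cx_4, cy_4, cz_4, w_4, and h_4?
cx_1 = 6; cy_1 = 11.5; cz_1 = 6.5; d_1 = 4; h_1 = 5; cx_2 = 4.5; cy_2 = 9.5; cz_2 = 6; r_2 = 3; cx_3 = 6; cy_3 = 5.5; cz_3 = 12; cx_4 = 9.5; cy_4 = 1; cz_4 = 3.5; w_4 = 5; h_4 = 2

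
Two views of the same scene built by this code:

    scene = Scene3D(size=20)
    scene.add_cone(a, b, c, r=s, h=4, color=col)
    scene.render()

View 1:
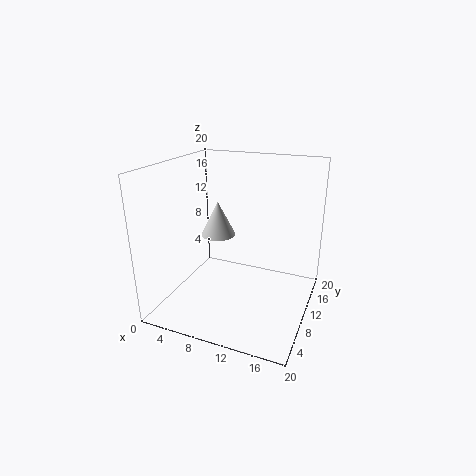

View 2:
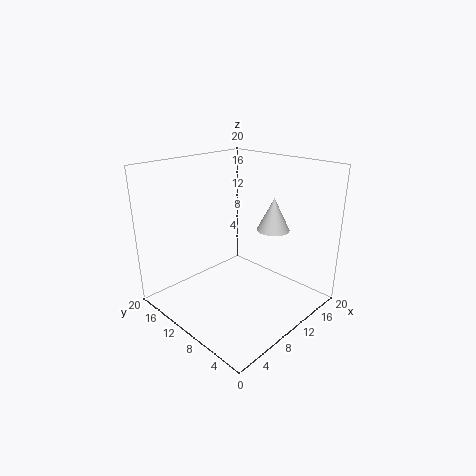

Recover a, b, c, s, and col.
a = 10; b = 4; c = 13; s = 2; col = 'lightgray'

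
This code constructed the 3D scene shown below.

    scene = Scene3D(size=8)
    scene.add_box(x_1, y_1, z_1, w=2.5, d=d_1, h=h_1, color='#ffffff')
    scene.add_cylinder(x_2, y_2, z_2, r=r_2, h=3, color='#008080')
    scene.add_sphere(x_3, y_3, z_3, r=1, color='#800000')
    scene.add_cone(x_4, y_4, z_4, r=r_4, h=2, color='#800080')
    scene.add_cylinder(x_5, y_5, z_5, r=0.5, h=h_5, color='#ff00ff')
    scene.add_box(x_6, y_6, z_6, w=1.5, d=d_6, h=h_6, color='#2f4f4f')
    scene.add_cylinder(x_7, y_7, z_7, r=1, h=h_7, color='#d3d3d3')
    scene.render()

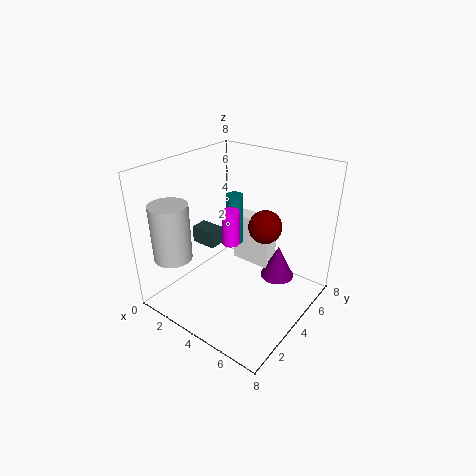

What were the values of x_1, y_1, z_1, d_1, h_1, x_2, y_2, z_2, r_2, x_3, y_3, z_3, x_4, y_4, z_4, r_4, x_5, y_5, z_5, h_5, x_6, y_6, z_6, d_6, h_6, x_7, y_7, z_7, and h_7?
x_1 = 2.5, y_1 = 5.5, z_1 = 1.5, d_1 = 1, h_1 = 3, x_2 = 3, y_2 = 5, z_2 = 3, r_2 = 0.5, x_3 = 4.5, y_3 = 6, z_3 = 4, x_4 = 5.5, y_4 = 6, z_4 = 1, r_4 = 1, x_5 = 3.5, y_5 = 4, z_5 = 3.5, h_5 = 2, x_6 = 1, y_6 = 3.5, z_6 = 3, d_6 = 1, h_6 = 1, x_7 = 2, y_7 = 1, z_7 = 3.5, h_7 = 3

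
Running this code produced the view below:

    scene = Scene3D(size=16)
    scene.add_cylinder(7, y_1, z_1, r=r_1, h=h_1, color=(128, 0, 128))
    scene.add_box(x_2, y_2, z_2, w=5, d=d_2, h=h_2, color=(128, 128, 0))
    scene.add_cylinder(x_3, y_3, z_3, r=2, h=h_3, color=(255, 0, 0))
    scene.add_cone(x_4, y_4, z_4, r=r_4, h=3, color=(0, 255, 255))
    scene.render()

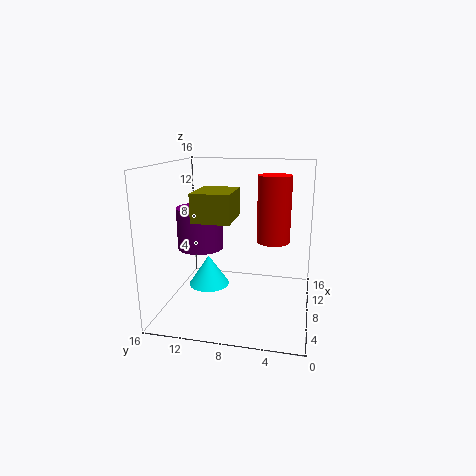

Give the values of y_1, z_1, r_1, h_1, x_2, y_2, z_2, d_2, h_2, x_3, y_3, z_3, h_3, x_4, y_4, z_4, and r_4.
y_1 = 12; z_1 = 7; r_1 = 2.5; h_1 = 4.5; x_2 = 4; y_2 = 8; z_2 = 10.5; d_2 = 4; h_2 = 3; x_3 = 12; y_3 = 4.5; z_3 = 6.5; h_3 = 8; x_4 = 3.5; y_4 = 10; z_4 = 4.5; r_4 = 2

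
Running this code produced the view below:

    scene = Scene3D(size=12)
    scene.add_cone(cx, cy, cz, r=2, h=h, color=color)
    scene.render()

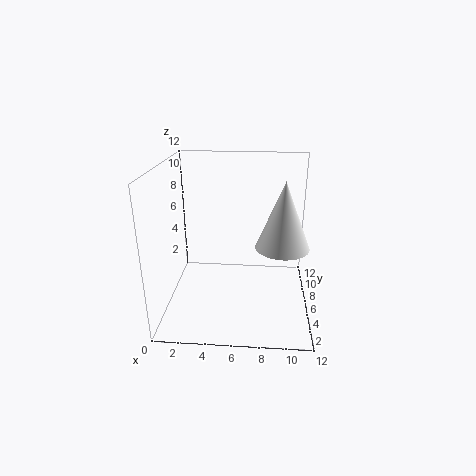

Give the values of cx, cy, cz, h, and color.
cx = 9.5; cy = 3.5; cz = 6.5; h = 5; color = 'white'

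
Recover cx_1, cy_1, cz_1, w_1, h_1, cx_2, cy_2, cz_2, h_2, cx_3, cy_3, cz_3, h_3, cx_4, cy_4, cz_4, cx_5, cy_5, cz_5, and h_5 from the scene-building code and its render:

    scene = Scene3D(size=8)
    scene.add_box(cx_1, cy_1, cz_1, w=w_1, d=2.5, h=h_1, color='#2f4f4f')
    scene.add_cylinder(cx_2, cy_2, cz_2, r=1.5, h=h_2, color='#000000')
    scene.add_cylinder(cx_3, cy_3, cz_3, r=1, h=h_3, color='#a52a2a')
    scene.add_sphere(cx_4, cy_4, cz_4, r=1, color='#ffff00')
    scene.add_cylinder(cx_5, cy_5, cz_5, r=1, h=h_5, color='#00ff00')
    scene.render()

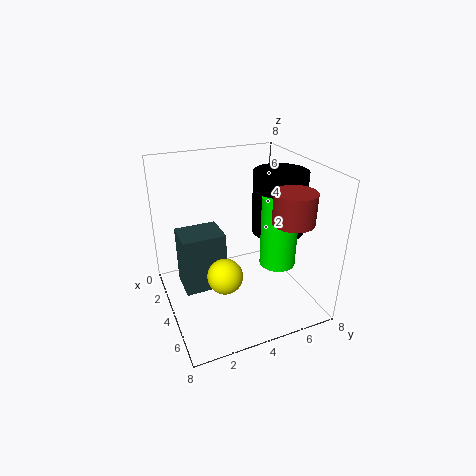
cx_1 = 1.5
cy_1 = 1
cz_1 = 0.5
w_1 = 2
h_1 = 3.5
cx_2 = 4
cy_2 = 6.5
cz_2 = 4
h_2 = 3.5
cx_3 = 7
cy_3 = 5.5
cz_3 = 6
h_3 = 1.5
cx_4 = 4.5
cy_4 = 3
cz_4 = 2
cx_5 = 5
cy_5 = 6
cz_5 = 2.5
h_5 = 4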